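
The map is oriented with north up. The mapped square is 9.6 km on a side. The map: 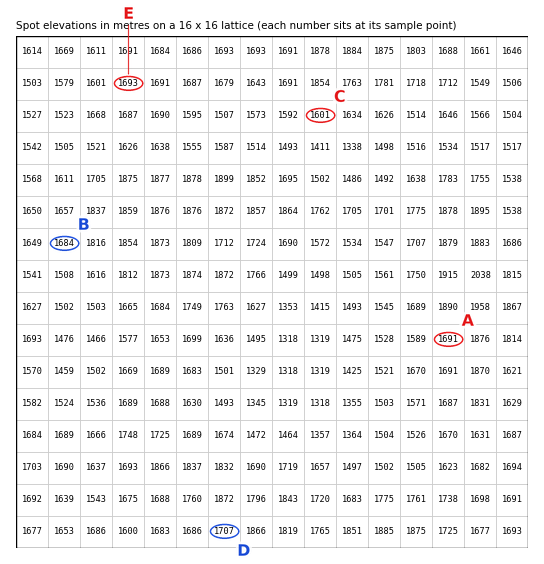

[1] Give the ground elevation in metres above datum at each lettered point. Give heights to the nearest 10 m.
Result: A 1690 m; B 1680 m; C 1600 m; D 1710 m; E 1690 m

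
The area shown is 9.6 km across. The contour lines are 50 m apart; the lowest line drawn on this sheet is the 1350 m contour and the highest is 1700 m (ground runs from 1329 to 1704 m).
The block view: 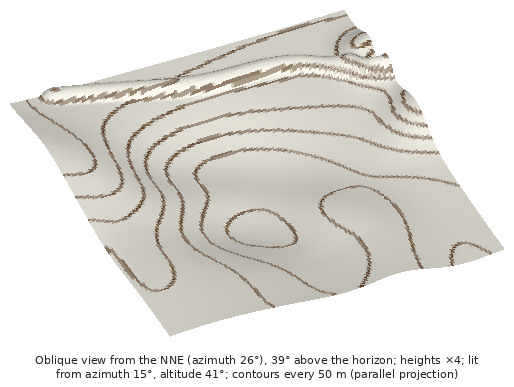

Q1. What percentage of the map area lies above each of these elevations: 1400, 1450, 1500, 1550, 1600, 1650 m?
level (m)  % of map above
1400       72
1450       54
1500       39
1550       27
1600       17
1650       5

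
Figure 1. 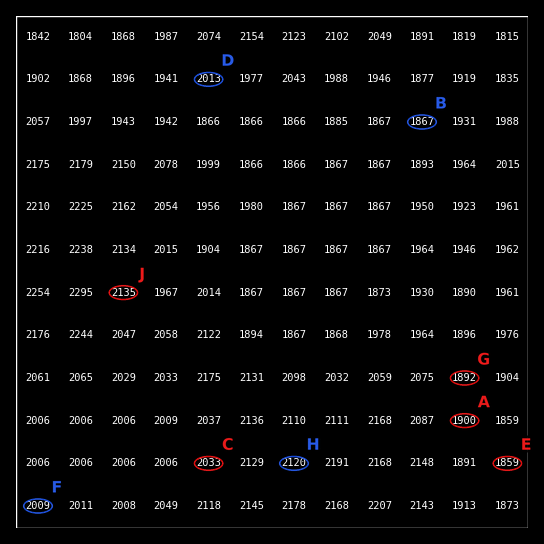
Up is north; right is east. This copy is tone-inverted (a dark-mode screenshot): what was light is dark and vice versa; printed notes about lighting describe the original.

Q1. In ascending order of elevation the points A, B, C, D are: B A D C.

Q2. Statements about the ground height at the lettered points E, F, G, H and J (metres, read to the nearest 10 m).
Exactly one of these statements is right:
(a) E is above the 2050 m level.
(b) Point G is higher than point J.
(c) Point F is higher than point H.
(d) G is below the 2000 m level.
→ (d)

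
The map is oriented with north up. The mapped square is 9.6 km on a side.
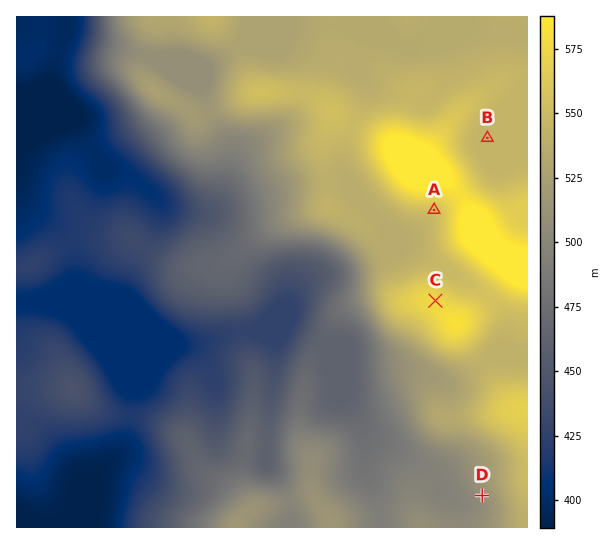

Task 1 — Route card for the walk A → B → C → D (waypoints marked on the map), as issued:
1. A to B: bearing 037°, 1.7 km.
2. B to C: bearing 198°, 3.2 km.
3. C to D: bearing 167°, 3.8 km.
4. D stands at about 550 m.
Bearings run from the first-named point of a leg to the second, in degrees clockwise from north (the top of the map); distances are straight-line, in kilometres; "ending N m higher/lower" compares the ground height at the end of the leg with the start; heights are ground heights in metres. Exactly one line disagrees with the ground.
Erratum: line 4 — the height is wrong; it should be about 510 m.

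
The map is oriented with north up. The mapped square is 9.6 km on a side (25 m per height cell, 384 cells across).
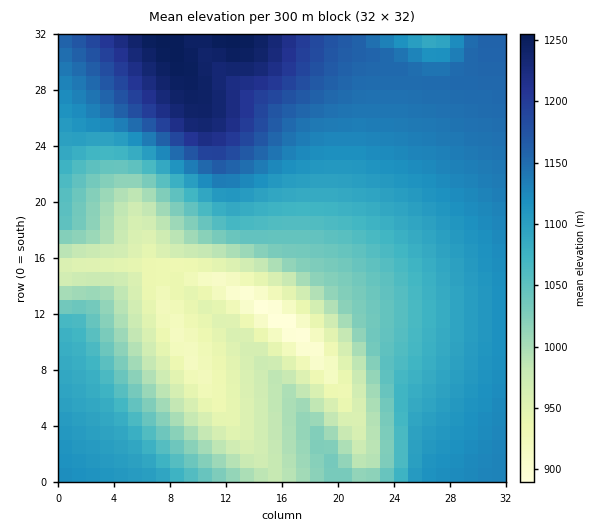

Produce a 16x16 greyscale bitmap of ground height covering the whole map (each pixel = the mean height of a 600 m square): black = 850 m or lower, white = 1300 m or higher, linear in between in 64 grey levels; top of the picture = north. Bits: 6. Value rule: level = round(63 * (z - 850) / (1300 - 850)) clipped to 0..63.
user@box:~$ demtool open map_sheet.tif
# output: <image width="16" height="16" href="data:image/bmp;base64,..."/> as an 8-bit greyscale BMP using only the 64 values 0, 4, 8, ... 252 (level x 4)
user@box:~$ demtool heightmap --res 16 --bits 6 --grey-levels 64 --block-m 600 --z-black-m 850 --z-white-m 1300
<image width="16" height="16" href="data:image/bmp;base64,Qk02BQAAAAAAADYEAAAoAAAAEAAAABAAAAABAAgAAAAAAAABAAATCwAAEwsAAAABAAAAAAAAAAAAAAEBAQACAgIAAwMDAAQEBAAFBQUABgYGAAcHBwAICAgACQkJAAoKCgALCwsADAwMAA0NDQAODg4ADw8PABAQEAAREREAEhISABMTEwAUFBQAFRUVABYWFgAXFxcAGBgYABkZGQAaGhoAGxsbABwcHAAdHR0AHh4eAB8fHwAgICAAISEhACIiIgAjIyMAJCQkACUlJQAmJiYAJycnACgoKAApKSkAKioqACsrKwAsLCwALS0tAC4uLgAvLy8AMDAwADExMQAyMjIAMzMzADQ0NAA1NTUANjY2ADc3NwA4ODgAOTk5ADo6OgA7OzsAPDw8AD09PQA+Pj4APz8/AEBAQABBQUEAQkJCAENDQwBEREQARUVFAEZGRgBHR0cASEhIAElJSQBKSkoAS0tLAExMTABNTU0ATk5OAE9PTwBQUFAAUVFRAFJSUgBTU1MAVFRUAFVVVQBWVlYAV1dXAFhYWABZWVkAWlpaAFtbWwBcXFwAXV1dAF5eXgBfX18AYGBgAGFhYQBiYmIAY2NjAGRkZABlZWUAZmZmAGdnZwBoaGgAaWlpAGpqagBra2sAbGxsAG1tbQBubm4Ab29vAHBwcABxcXEAcnJyAHNzcwB0dHQAdXV1AHZ2dgB3d3cAeHh4AHl5eQB6enoAe3t7AHx8fAB9fX0Afn5+AH9/fwCAgIAAgYGBAIKCggCDg4MAhISEAIWFhQCGhoYAh4eHAIiIiACJiYkAioqKAIuLiwCMjIwAjY2NAI6OjgCPj48AkJCQAJGRkQCSkpIAk5OTAJSUlACVlZUAlpaWAJeXlwCYmJgAmZmZAJqamgCbm5sAnJycAJ2dnQCenp4An5+fAKCgoAChoaEAoqKiAKOjowCkpKQApaWlAKampgCnp6cAqKioAKmpqQCqqqoAq6urAKysrACtra0Arq6uAK+vrwCwsLAAsbGxALKysgCzs7MAtLS0ALW1tQC2trYAt7e3ALi4uAC5ubkAurq6ALu7uwC8vLwAvb29AL6+vgC/v78AwMDAAMHBwQDCwsIAw8PDAMTExADFxcUAxsbGAMfHxwDIyMgAycnJAMrKygDLy8sAzMzMAM3NzQDOzs4Az8/PANDQ0ADR0dEA0tLSANPT0wDU1NQA1dXVANbW1gDX19cA2NjYANnZ2QDa2toA29vbANzc3ADd3d0A3t7eAN/f3wDg4OAA4eHhAOLi4gDj4+MA5OTkAOXl5QDm5uYA5+fnAOjo6ADp6ekA6urqAOvr6wDs7OwA7e3tAO7u7gDv7+8A8PDwAPHx8QDy8vIA8/PzAPT09AD19fUA9vb2APf39wD4+PgA+fn5APr6+gD7+/sA/Pz8AP39/QD+/v4A////AJSQkIh0ZFBIVGRcYISUmJyQjIh0YEw8SFhgSFiAkJicjIh4YEg0OEhYTDxcgIyUmIiAaFA0LDhISDA4ZICIkJiAdFxAKDA8QCgkSGx4hIyUfGhQNCg0OCQcNFhseICMlGBcSDAwMCAgNFBkbHiAjJRAQDwwMCw0RFhgaHB8hIyUVExAPExYYGhsbHB4gIiQmGxYRExkeIB8eHh8hIiQlJxwYFRkgJSYkIiIiIyQlJyggHR4iKS4sKSYlJSYmJygpJCQnLDM0MS0pKCcoKCgpKiYpLjM3NzMvLCopKSkqKiopLDE2ODY1MzAtKyoqKiorKzA1ODg3ODYyLiwqJiQpKw="/>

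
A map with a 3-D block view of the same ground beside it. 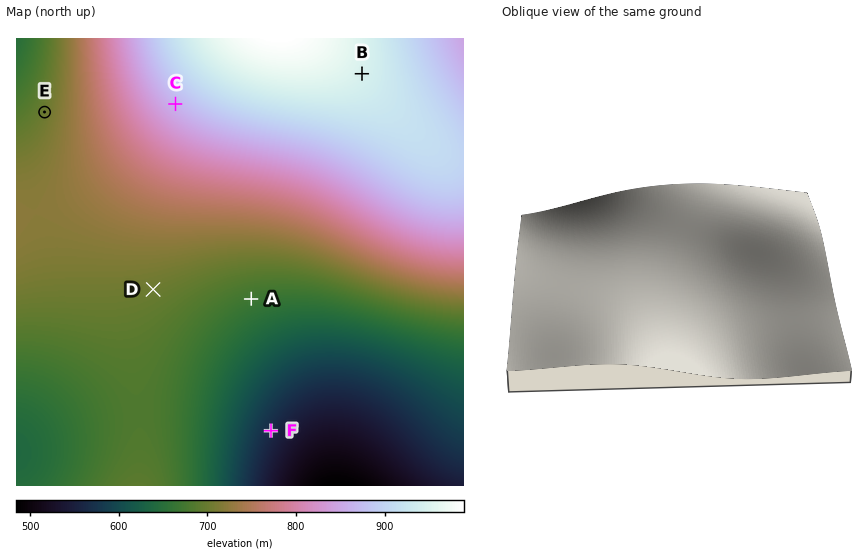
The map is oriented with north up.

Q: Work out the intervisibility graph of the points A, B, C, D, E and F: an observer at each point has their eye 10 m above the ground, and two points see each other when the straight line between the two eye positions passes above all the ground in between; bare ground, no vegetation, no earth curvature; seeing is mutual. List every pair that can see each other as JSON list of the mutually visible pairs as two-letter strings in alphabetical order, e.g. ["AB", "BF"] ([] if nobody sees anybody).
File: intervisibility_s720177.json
["AC", "AD", "AF", "CD", "CE", "CF"]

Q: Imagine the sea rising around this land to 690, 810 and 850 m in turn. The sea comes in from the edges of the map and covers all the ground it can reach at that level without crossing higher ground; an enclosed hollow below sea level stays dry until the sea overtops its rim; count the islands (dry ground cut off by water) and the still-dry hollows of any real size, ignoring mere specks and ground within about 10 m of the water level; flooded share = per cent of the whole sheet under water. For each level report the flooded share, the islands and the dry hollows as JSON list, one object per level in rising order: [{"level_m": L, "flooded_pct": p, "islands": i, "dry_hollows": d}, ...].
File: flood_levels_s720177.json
[{"level_m": 690, "flooded_pct": 41, "islands": 0, "dry_hollows": 0}, {"level_m": 810, "flooded_pct": 74, "islands": 0, "dry_hollows": 0}, {"level_m": 850, "flooded_pct": 80, "islands": 0, "dry_hollows": 0}]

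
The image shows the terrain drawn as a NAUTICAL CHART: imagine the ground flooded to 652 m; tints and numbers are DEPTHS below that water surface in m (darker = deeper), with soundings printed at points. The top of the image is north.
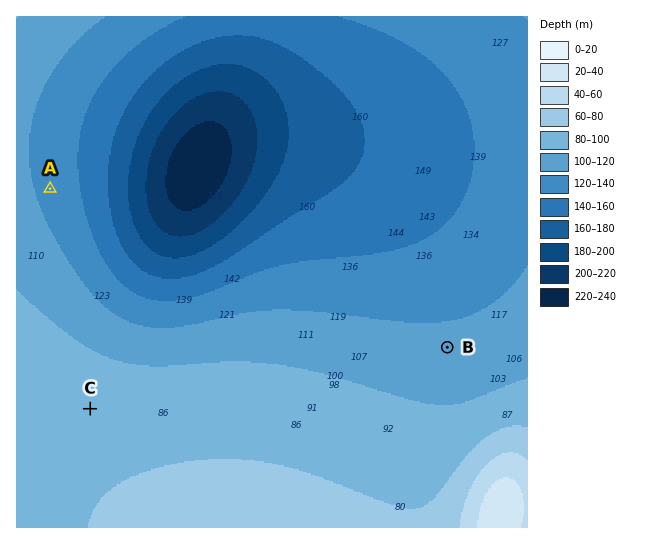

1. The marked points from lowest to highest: A B C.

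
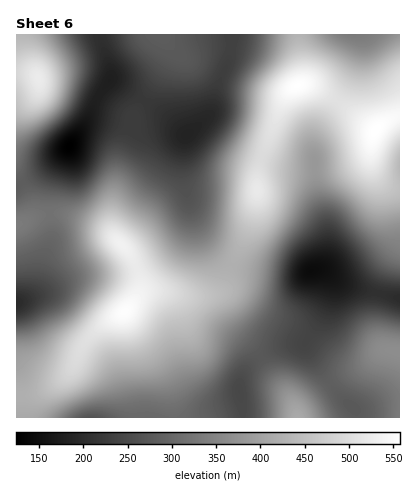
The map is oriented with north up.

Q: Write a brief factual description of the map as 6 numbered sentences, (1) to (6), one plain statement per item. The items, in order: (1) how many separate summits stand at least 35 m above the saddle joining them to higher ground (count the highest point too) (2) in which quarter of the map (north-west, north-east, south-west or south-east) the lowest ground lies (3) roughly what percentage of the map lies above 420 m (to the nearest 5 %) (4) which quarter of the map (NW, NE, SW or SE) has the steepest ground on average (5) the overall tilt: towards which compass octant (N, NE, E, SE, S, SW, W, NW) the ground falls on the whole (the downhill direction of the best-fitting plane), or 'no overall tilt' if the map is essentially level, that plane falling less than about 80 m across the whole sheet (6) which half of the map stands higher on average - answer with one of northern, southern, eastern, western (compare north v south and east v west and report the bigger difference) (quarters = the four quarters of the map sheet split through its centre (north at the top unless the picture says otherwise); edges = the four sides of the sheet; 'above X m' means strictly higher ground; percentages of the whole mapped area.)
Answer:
(1) There are 7 summits with 35 m or more of prominence.
(2) The lowest ground is in the north-west quarter.
(3) Ground above 420 m makes up about 30 % of the sheet.
(4) The steepest ground, on average, is in the north-east quarter.
(5) No overall tilt - high and low ground are spread across the sheet.
(6) On average the eastern half of the map is the higher ground.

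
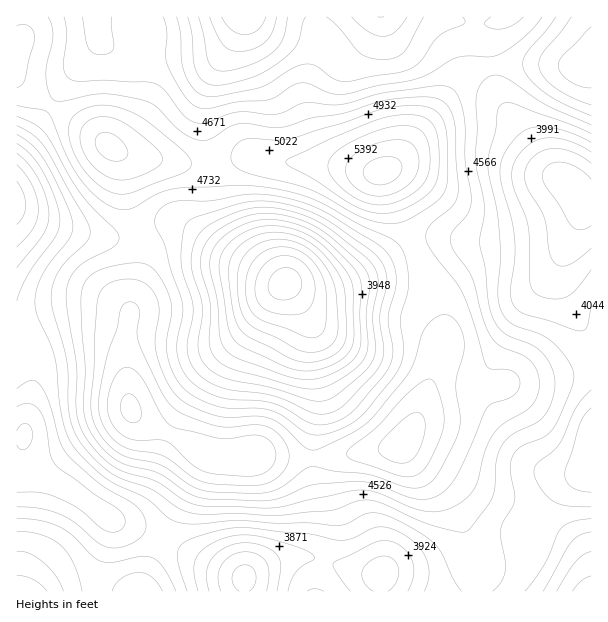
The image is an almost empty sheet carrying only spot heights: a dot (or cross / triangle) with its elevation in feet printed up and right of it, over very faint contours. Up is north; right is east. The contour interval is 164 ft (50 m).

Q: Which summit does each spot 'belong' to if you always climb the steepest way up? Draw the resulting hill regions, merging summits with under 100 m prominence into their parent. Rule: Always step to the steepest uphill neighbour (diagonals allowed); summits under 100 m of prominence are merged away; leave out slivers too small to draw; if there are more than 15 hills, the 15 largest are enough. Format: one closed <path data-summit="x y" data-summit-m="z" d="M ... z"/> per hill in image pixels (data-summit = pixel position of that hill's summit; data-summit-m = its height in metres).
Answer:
<path data-summit="383 171" data-summit-m="1722" d="M506 16l-489 0-1 137 18-22 33-51 25-29 7-14 9 11 21 8 71-1 15-3 9-6 8-10 8-17-2 11-8 15-18 29-8 30 0 21 8 40 2 35 4 16 17 26 49 41 18 5 30-2 18-6 21-10 22-16 35-14 25-2 15 3 30 0 57-5 14-6 13-17-6 17-22 40-34 42-28 51-8 20 2 10 10 20 28 40 12 11 7 5 17 5 21-2 11-8 0-263-10-2-12-15-16-10-12-12-43-64-9-38 0-31 4-5z"/><path data-summit="131 410" data-summit-m="1662" d="M18 212l-2 1 0 126 12 15 4 14 0 19-10 60 4 17 16 12 29 14 36 27 12 6 30 9 69 36 24 9 24-12 18-6 22-3 7-8 6-29-7-57 1-27 6-37-6-33-1-38-10-19-16-24-65-34-38-26-15-1-33 12-27 3-48-9-28-9z"/><path data-summit="402 444" data-summit-m="1626" d="M579 216l-10 14-14 6-57 5-30 0-15-3-25 2-35 14-22 16-21 10-18 6-30 2-16-4 16 24 10 19 1 38 6 33-7 54 7 67-6 29-7 8-6 2 14 0 48 14 21 2 12-6 36-8 39-20 13-5 24-1 14 2 8 6 0-5 7-15 18-27 12-11 22-14-13 4-15 0-17-5-7-5-12-11-28-40-10-20-2-10 8-20 28-51 10-15 22-22 8-15 20-41z"/><path data-summit="110 146" data-summit-m="1615" d="M237 26l-13 20-9 6-15 3-71 1-21-8-9-11-7 14-25 29-51 75 0 57 16 8 28 9 48 9 21-2 39-13 15 1 38 26 57 30-30-26-19-20-11-18-4-16-2-35-8-40 0-21 8-30 18-29 8-15z"/><path data-summit="21 591" data-summit-m="1485" d="M23 436l-7 2 1 154 227-1-1-14-25-9-69-36-30-9-12-6-36-27-38-20-9-12z"/><path data-summit="581 66" data-summit-m="1520" d="M591 16l-84 0-13 8-4 5 2 42 4 19 8 17 38 55 12 12 16 10 15 16 7 0z"/><path data-summit="591 591" data-summit-m="1482" d="M591 464l-7 10-18 10-12 11-13 20-12 22-3 23-4 13-10 15 1 4 79-1z"/>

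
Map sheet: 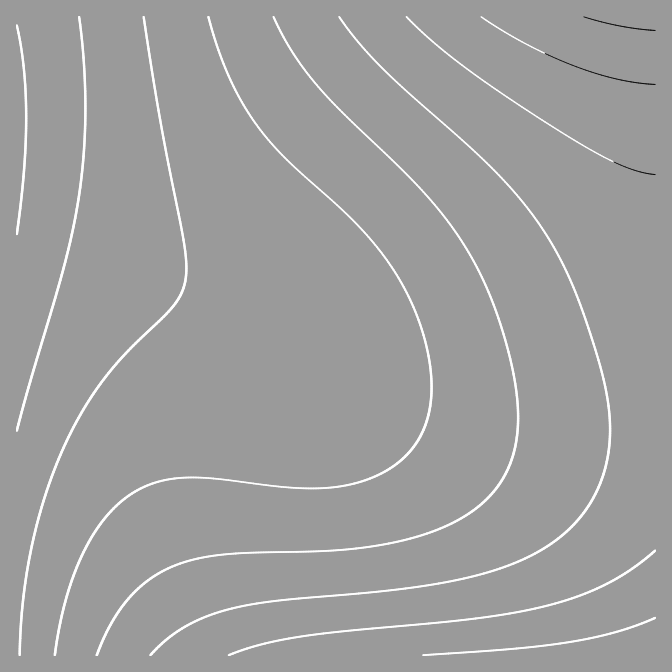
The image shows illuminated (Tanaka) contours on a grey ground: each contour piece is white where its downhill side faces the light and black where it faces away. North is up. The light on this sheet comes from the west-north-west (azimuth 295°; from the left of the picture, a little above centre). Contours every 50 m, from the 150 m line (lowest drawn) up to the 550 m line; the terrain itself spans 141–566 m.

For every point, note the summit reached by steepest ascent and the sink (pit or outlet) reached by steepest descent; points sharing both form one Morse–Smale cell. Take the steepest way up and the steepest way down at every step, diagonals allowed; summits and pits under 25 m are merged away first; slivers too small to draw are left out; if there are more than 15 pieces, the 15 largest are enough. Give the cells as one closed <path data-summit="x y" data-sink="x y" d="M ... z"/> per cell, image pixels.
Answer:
<path data-summit="655 17" data-sink="17 125" d="M655 16l-638 0-1 226 72 16 47 15 52 20 78 38 63 45 32 15 30 10 44 10 54 7 67 0 80-9 20 0z"/><path data-summit="655 655" data-sink="17 125" d="M20 243l-4 0 1 413 639-1-1-246-20 0-80 9-67 0-54-7-44-10-30-10-32-15-63-45-78-38-82-30-50-14z"/>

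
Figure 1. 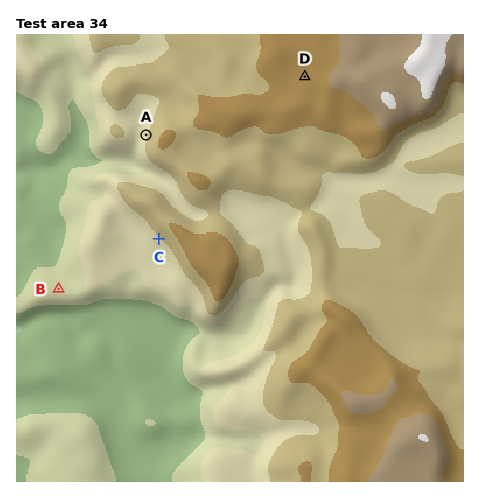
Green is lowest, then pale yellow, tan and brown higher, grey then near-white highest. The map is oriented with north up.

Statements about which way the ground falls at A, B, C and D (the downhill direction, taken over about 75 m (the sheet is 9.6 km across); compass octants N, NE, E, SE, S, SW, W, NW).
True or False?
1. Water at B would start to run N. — True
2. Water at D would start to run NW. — True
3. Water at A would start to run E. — False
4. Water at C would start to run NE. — False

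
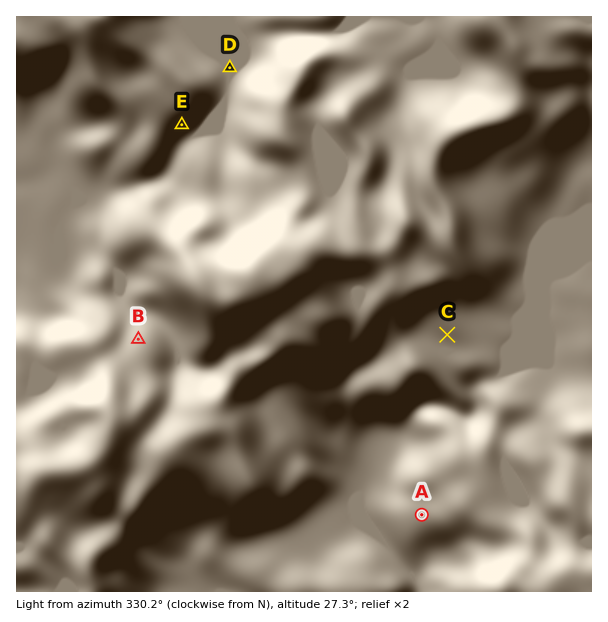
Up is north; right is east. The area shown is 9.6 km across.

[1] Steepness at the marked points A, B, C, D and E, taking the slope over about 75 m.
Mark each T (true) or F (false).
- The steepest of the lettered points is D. F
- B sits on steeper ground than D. T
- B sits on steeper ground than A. F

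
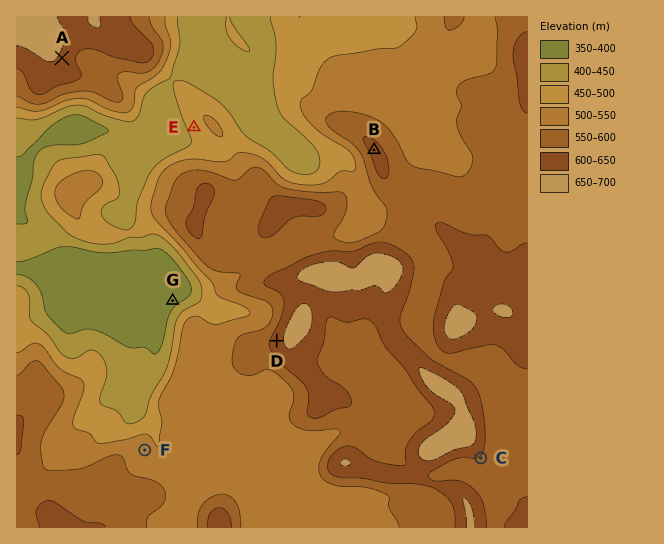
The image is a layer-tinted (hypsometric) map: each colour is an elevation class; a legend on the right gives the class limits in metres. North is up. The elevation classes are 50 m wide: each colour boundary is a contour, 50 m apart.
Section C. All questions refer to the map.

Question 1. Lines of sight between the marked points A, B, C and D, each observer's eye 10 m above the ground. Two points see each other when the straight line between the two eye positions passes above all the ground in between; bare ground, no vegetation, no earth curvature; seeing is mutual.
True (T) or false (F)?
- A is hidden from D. F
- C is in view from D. F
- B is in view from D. F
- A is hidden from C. T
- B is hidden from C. T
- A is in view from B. T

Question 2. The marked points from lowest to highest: G E F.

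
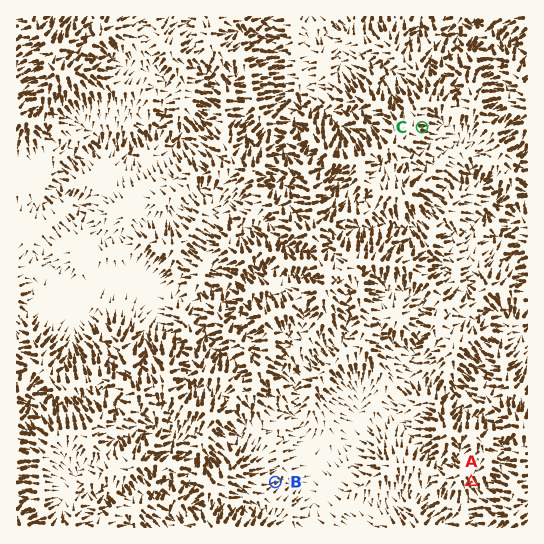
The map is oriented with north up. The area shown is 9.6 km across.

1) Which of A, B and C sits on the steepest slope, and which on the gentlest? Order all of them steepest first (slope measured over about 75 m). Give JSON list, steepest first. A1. ["C", "A", "B"]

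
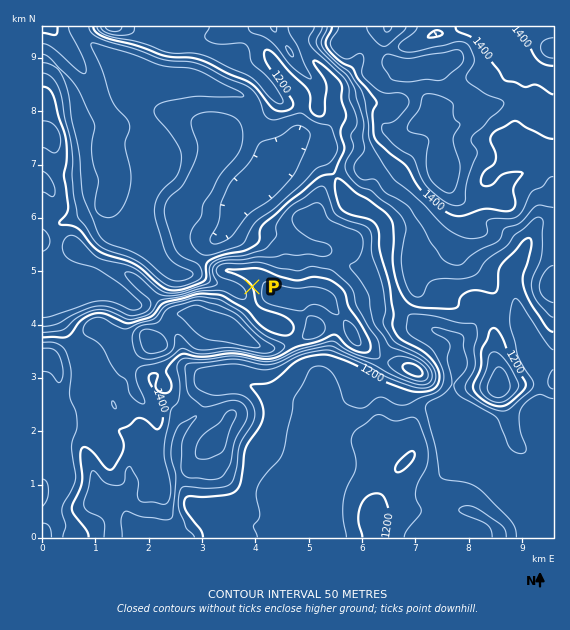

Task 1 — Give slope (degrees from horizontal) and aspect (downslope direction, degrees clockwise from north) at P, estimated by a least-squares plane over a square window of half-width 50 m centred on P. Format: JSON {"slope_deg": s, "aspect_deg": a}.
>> {"slope_deg": 19, "aspect_deg": 242}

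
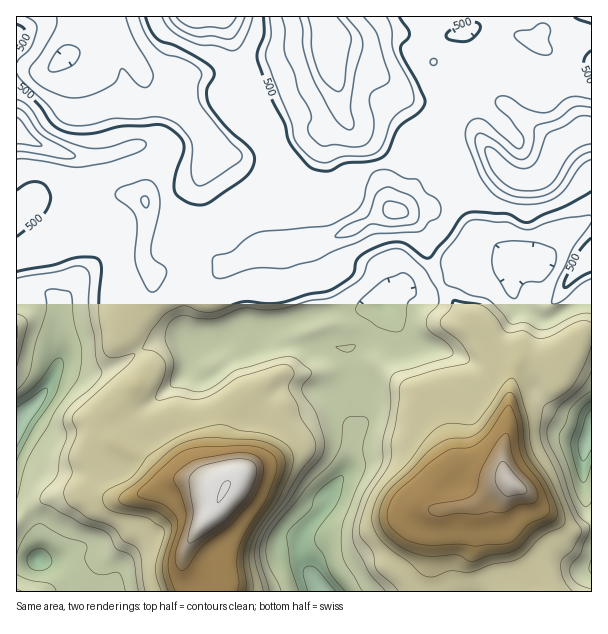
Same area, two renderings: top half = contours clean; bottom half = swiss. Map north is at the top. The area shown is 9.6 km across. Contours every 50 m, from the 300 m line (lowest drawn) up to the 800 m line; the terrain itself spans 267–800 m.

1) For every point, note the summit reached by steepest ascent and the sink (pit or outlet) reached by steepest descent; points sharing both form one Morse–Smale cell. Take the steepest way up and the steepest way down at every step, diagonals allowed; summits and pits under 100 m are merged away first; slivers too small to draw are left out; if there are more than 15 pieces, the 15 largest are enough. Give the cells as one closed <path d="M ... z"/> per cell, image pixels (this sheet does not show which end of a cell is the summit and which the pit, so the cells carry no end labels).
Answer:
<path d="M480 241l-6 3-11 14-3 12-14 13-24 12-18-5-18 11-6 19-8 13-23 15 6 35-6 12 5 39-6 33-17 24-3 13-24 27-4 11 2 19 19 31 215-1-28-54-8-19 0-9 10-27-3-1-15 7-19 17-27 5-9 0-3-3-1-13 5-11 12-13 6-2 11 0 28 8 10 0-3-12 0-14 6-21 2-36 6-27 2-4 4-1 33 0 24-25 12-4 1-36-4-1-37 24-11 0-19-12-7-11 0-24 2-5 7-6-5-1-14-8z"/><path d="M384 302l-27 8-21 0-18 3-57 18-19-1-3 2-29 11-10 0-9 3-8-8-22 2-22 11 7 15-1 8-15 18-21 19 0 21 3 8 5 5 26 12 18 18 6 3 31 3 25 10-6 13-21 27-12 21 0 6 7 7 19 10 2 4 1 13 107-1-18-30-2-19 4-11 24-27 3-13 15-20 8-37-5-39 6-12-6-35 23-15 8-13 5-14z"/><path d="M591 16l-269 1 8 16 0 26 9 3 17 2 21 9 33 32 18 22 15 7 9 10 11 18-5 11 3 7 12 0 27-14 16 14 15 1 9-3 7-7 7-18 10-11 18-10 10-1z"/><path d="M458 178l-11 0-6 3-8 10-6 13-4 2-15 5-24 1-43 23-32 11-45 1-40 19-8 8-10 4-11 0-10-4-4 11 0 9 3 15 0 26 4 9 3 2 25-4 26-12 19 1 57-18 47-5 19-6 20-12 18 5 24-12 14-13 3-12 11-13 6-3-20-42-3-12z"/><path d="M116 32l-8 2-22 16-18 5-20 15-12 2-19-4-1 64 26 14 33 11 32-1 28-10 10 19 1 62-4 22 2 11 9 16 6-4 26 2 1-16-4-6 0-16 11-23 3-24 3-7 25-24 0-6-8-10-11-8-16-22-30-14-8-6-6-11-5-16z"/><path d="M591 332l-12 4-24 25-37 1-6 13-4 33 0 21-6 21 2 21 7 14-11 24 0 9 8 19 29 55 55-1z"/><path d="M39 290l-23 4 0 227 13-15 28-12 29-1 25 6 15 0 42-17 9-1 2-3-12 0-6-3-18-18-26-12-5-5-3-8 0-21 21-19 15-18 1-8-4-10-4-4-24 15-21 6-10 0-20-6-6 1 3-9-5-15 1-41-5-8z"/><path d="M191 480l-18 1-47 18-15 0-25-6-17 0-18 3-22 10-13 16 0 69 173 1-1-10-6-13 0-12 4-9 25-35 12-21-20-10z"/><path d="M332 60l-2 2 8 25 2 24 3 8-18 19-13 39-8 14-6 4 0 3 10 12 2 23 4 9 27-7 43-23 24-1 18-6 7-14 8-10 6-3 11-1 5-15-11-18-9-10-15-7-18-22-33-32-21-9-17-2z"/><path d="M221 16l-105 0-2 16 8 7 18 26 5 16 8 13 36 18 16 22 11 8 11 12 18 4 19-1 14-7-8-15-9-8-21-10 1-45-12-40z"/><path d="M321 16l-99 1 7 15 12 40-1 45 21 10 9 8 8 15 46-23 16-11-2-29-10-34 2-20z"/><path d="M128 194l-9 0-23 8-14 25 16 15 2 12-3 6-23 22-14 24-5 17 0 21 5 15-3 9 6-1 20 6 18-1 22-10 16-11-12-18 0-12 5-10 18-20 2-6 0-10-10-21 4-27 0-21-3-7z"/><path d="M591 132l-9 0-18 10-10 11-7 18-10 9-21 0-16-14-27 14-14-2-2 2 1 15 20 45 26 12 14 8 18 2 7-3 21-23 21-14 6-2z"/><path d="M225 152l-1 6-6 7-19 17-3 7-3 24-11 23 4 39 9 3 15-1 14-11 40-19 45-1 5-3-4-10-2-23-10-13-8 3-17 0-5-12-34-31z"/><path d="M17 133l0 81 9-10 7-2 29 12 19 15 11-23 7-6 20-6 9 0 17 6 0-35-10-19-28 10-32 1-33-11z"/>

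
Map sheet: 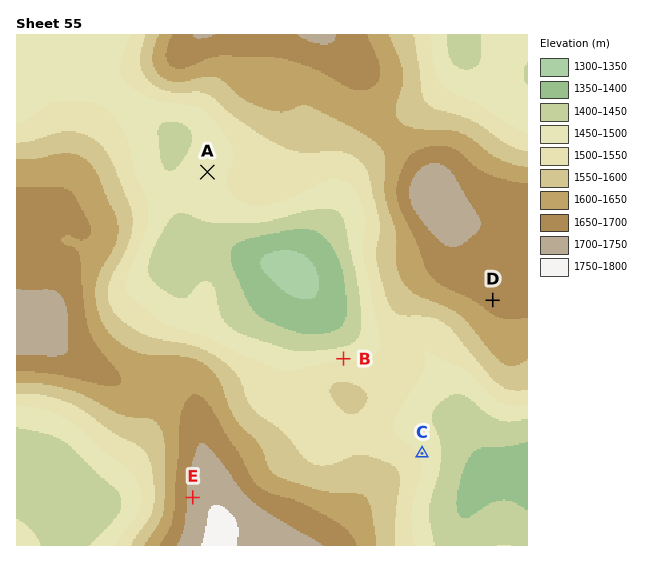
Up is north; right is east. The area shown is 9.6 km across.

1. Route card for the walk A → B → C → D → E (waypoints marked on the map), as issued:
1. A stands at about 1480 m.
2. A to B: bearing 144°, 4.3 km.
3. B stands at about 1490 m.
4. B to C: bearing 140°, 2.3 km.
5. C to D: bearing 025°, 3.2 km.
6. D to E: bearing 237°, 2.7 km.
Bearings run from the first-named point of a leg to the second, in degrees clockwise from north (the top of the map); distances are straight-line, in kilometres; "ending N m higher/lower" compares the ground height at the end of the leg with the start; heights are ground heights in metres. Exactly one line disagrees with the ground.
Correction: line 6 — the distance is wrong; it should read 6.7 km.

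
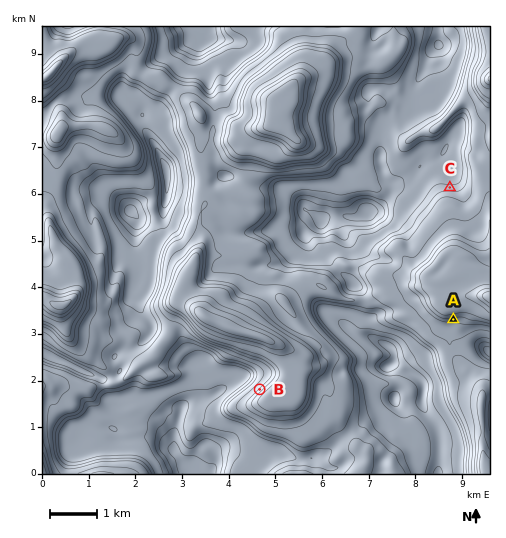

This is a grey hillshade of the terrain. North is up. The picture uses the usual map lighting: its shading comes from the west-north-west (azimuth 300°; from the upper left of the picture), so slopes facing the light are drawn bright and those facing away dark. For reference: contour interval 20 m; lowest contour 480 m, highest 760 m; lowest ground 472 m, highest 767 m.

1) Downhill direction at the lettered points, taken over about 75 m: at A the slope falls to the S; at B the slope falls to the NW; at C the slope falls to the N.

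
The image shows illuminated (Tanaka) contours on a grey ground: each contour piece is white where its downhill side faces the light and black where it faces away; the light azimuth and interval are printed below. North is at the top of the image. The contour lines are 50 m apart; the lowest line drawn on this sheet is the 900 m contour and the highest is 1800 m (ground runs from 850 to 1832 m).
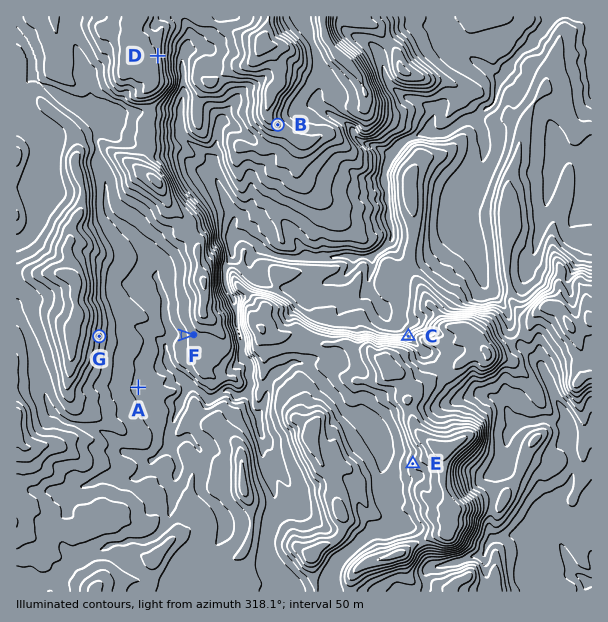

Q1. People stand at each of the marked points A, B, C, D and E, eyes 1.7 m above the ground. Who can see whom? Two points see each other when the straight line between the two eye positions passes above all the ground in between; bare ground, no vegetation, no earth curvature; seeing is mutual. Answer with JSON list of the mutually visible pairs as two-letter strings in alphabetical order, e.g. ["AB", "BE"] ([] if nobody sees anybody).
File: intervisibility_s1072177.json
["BC", "CD", "DE"]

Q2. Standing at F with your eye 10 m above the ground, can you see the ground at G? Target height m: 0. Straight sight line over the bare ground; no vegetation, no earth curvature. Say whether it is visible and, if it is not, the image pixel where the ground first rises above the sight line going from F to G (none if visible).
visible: true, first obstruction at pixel None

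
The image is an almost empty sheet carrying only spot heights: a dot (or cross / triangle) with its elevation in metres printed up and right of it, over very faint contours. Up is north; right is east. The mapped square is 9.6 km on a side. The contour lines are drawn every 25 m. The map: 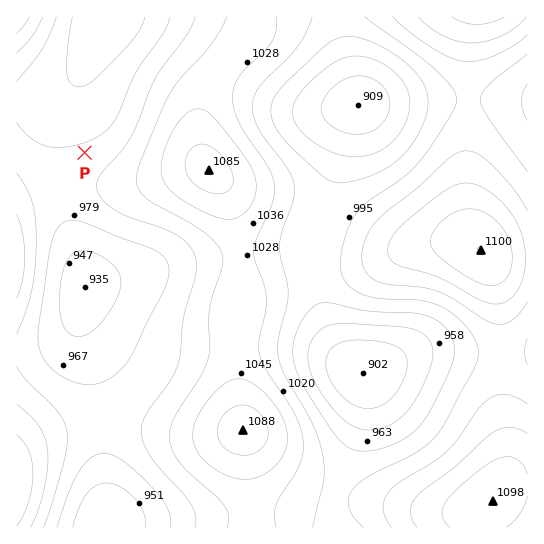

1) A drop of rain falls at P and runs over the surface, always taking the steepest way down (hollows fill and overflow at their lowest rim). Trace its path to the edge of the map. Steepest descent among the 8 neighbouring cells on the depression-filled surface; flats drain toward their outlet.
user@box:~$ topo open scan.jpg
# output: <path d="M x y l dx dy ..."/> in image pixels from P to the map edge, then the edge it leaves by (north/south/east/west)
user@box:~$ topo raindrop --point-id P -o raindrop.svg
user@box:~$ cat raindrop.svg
<path d="M85 153l0-50-2-1 0-36 22-49"/>
exit: north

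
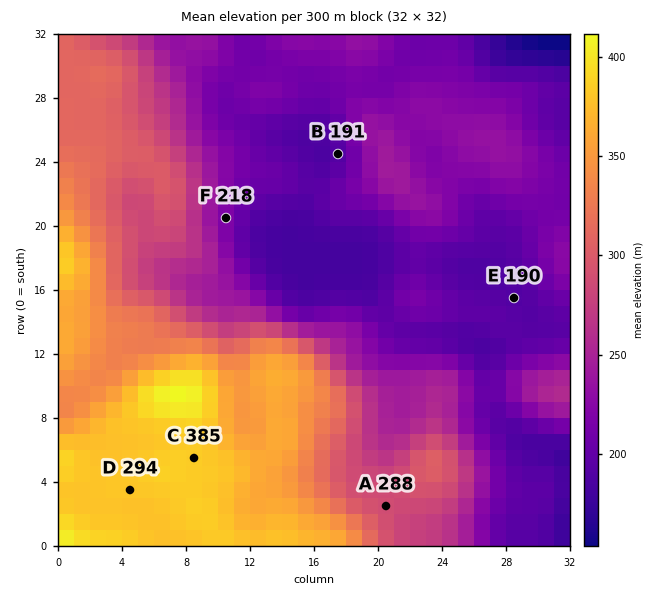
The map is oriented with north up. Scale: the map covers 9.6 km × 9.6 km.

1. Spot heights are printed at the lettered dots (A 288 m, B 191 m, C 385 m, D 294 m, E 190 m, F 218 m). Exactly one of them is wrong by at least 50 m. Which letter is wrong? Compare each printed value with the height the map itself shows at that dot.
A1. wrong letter D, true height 381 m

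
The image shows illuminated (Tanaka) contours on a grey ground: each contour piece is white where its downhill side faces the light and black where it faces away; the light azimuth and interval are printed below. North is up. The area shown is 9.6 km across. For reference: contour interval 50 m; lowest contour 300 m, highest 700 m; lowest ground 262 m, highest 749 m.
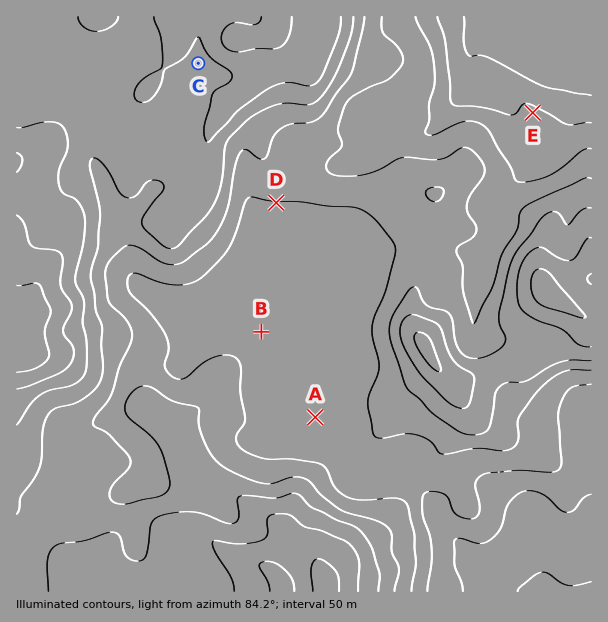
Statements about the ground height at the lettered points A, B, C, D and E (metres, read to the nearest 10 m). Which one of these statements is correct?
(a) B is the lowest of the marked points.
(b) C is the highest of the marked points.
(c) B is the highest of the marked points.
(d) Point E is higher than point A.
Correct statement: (b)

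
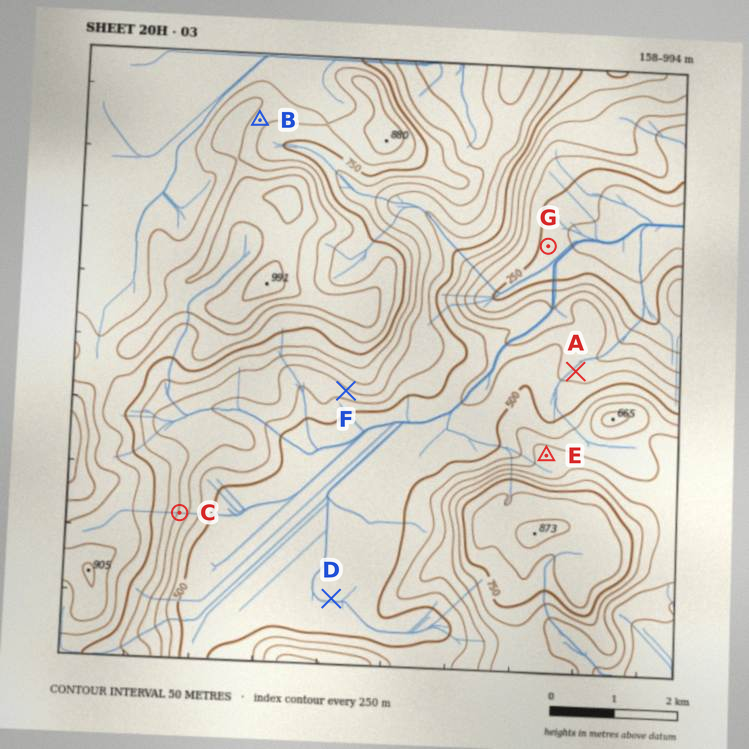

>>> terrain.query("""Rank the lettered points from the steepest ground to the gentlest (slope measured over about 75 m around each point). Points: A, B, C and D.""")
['C', 'B', 'A', 'D']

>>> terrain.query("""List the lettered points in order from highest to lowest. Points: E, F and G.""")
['E', 'F', 'G']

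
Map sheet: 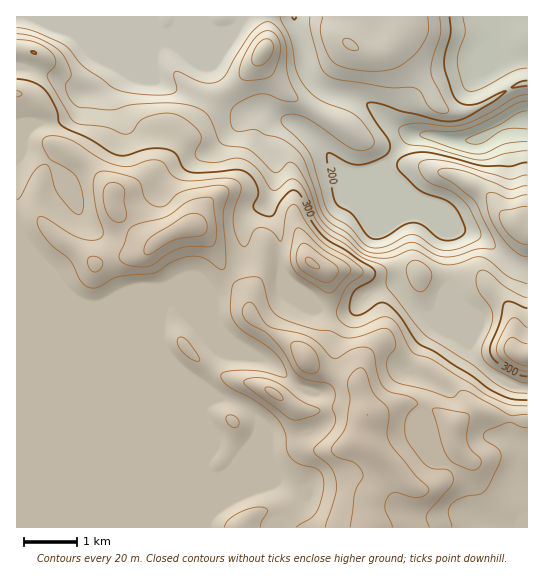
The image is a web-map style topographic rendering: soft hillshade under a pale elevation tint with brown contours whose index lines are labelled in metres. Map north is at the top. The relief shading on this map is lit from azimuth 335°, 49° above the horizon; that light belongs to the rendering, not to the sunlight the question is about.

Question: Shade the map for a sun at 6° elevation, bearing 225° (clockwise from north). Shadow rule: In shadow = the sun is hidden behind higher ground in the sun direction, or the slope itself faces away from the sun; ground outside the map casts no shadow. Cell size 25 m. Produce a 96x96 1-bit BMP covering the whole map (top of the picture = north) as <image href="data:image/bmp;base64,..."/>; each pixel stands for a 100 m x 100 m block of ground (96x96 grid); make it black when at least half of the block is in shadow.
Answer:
<image width="96" height="96" href="data:image/bmp;base64,Qk2+BAAAAAAAAD4AAAAoAAAAYAAAAGAAAAABAAEAAAAAAIAEAAATCwAAEwsAAAIAAAAAAAAA////AAAAAAAAAAAAAAAAAAAAAAAAAAAAAAAAAAAAAAAAAAAAAAAAAAAAAAAAAAAAAAAAAAAAAAAAAAAAAAAAAAAAAAAAAAAAAAAAAAAAAAAAAAAAAAAAAAAAAAAAAAAAAAAAAAAAAAAAAAAAAAAAAAAAAAAAAAAAAAAAAAAAAAAAAAAAAAAAAAAAAAAAAAAAAAAAAAAAAAAAAAAAAAAAAAAAAAAAAAAAAAAAAAAAAAAAAAAAAAAAAAAAAAAAAAAAAAAAAAAAAAAAAAAAAAAAAAAAAAAAAAAAAAAAAAAAAAAAAAAAAAAAAAAAAAAAAAAAAAAAAAAAAAAAAAAAAAAAAAAAAAAAAAAAAAAAAAAAAAAAAAAAAAAAAAAAAD8AAAAAAAAAAAAAAf8AAAAAAAAeAAAAA/8AAAAAAAB8AAAAB/8AAAAAAAD4AAAAD/4AAAAAAAPwAAAAH/wAAAAAAAfgAAAAP/AAAAAAAA/AAAAA/8AAAAAAAAMAAAAB/wAAAAAAAAAAAAAD/AAAAAAAAAAAwAAH+AAAAAAAAAABwAAP8AAAAAAAAAADwAB/wAAAAAAAAAAHwAD6AAAAAAAAAAAPwAH4AAAAAAAAAAAfgAH4AAAAAAAAAAAHAAPwAAAAAAAAAAAAAAPwAAAAAAAAAAAAAAPwAAAAAAAAAAAAAAPgAAAAAAAAAAAAAAPAAAIAAAAAAAAAAAAAAAYAAAAAAAAAAAAAAA4AAAAAAAAAAAAAABgAAAAAAAAAAAAAADgAAAAAAAAAAAAAAHAAAAAAAAAAAPAAAHAAAAAAAAAAP/gHAOAAAAAAAAAA//wPgMAAAAAAAAAB//4fwIAAAAAAAAAB//4/4AAAAAAAAAAD//8/4AAAAAAAAAAD//8/4AAAAAAAAgAD//+fwAAAAAAABwAD//+AAAAAAAAABwAH//+AAAAAAAAABgAH//8AAAAAAAAAAAAH//8AAAAAAAAAAAAH//4AAAAAAAAAAAAH//wAAAAAAAAAAAAH//AAABAAAAAAAAAH/+AAADgAAAAAAAIP/4AAAHgAAAAABwcP/gAAA/gAADgAAQ8H/AAAD/gAAHgAAA8H/AAAP/AAAPgAAB8H+AAB/+AAAOAAAA4H8AAH/+AAAAAAAAAPwAAP/+AAAAAAAAAPgAAf/+AAGAAAAAAfAAAf/+AAeAAAAAAeAAAD/8AAeAAAAAAAAAAAAAAAOAAAAAAAAAAAAAAAAAAAAAAAAAAAAAAAQAAAAAAAAAAAAAAA4AAAAAAAAAAAAAAB4AAAAAAAAAAAAAAD4AAAAAAAAAAAIAAH4AAAAAAAAAAAAAAPwAAAAAAAAAAAAAAfgAAAAAAAAAAAAAAAAAAAAAAAAAAAAAAAAAAAAAAAAAAAAAAAAAAAAAAAAAAAAAAAMAAAAAAAAAAAAAAD8AAAAAAQAAAAAAAH8AAAAAB4AAAAAAAf8AAAAAD4AAAAAAD/4AAAAAD4AAAAAAD/4AAAAAH4AAAAAAD/wAAAAAH8AAAAAAB/gAAAAAD8AAAAAAAMAAAAAAB4AAAAAAA="/>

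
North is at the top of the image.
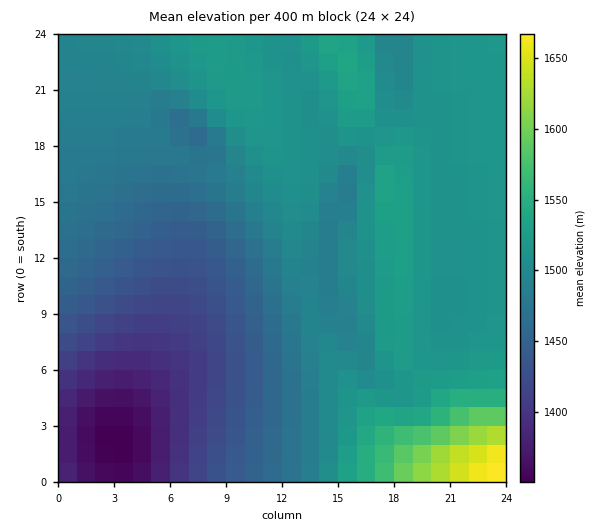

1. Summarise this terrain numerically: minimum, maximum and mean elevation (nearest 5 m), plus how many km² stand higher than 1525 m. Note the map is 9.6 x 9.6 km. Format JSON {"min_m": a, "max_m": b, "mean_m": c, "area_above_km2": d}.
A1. {"min_m": 1350, "max_m": 1675, "mean_m": 1485, "area_above_km2": 11.0}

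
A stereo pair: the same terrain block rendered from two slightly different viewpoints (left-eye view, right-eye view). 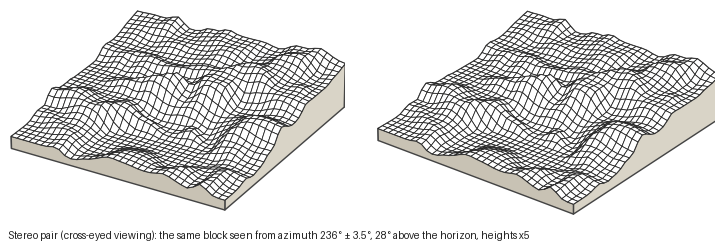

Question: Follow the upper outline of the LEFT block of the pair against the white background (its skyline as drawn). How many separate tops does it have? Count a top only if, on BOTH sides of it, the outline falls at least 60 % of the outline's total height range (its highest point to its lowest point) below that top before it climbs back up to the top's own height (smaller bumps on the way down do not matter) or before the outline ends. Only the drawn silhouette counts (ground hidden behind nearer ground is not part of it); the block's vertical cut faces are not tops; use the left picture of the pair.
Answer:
0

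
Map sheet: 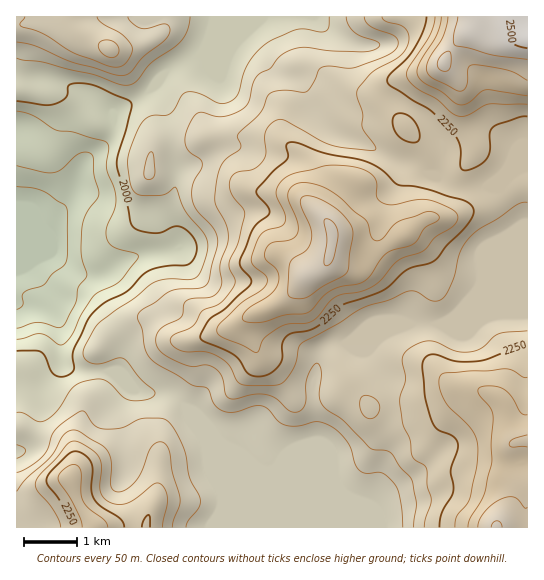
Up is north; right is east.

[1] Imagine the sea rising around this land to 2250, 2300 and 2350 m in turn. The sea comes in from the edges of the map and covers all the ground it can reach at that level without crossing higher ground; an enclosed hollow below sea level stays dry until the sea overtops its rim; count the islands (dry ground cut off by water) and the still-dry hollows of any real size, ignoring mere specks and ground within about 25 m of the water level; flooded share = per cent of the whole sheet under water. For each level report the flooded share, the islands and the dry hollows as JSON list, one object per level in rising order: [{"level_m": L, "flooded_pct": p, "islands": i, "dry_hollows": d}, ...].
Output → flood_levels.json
[{"level_m": 2250, "flooded_pct": 76, "islands": 1, "dry_hollows": 0}, {"level_m": 2300, "flooded_pct": 84, "islands": 1, "dry_hollows": 0}, {"level_m": 2350, "flooded_pct": 91, "islands": 1, "dry_hollows": 0}]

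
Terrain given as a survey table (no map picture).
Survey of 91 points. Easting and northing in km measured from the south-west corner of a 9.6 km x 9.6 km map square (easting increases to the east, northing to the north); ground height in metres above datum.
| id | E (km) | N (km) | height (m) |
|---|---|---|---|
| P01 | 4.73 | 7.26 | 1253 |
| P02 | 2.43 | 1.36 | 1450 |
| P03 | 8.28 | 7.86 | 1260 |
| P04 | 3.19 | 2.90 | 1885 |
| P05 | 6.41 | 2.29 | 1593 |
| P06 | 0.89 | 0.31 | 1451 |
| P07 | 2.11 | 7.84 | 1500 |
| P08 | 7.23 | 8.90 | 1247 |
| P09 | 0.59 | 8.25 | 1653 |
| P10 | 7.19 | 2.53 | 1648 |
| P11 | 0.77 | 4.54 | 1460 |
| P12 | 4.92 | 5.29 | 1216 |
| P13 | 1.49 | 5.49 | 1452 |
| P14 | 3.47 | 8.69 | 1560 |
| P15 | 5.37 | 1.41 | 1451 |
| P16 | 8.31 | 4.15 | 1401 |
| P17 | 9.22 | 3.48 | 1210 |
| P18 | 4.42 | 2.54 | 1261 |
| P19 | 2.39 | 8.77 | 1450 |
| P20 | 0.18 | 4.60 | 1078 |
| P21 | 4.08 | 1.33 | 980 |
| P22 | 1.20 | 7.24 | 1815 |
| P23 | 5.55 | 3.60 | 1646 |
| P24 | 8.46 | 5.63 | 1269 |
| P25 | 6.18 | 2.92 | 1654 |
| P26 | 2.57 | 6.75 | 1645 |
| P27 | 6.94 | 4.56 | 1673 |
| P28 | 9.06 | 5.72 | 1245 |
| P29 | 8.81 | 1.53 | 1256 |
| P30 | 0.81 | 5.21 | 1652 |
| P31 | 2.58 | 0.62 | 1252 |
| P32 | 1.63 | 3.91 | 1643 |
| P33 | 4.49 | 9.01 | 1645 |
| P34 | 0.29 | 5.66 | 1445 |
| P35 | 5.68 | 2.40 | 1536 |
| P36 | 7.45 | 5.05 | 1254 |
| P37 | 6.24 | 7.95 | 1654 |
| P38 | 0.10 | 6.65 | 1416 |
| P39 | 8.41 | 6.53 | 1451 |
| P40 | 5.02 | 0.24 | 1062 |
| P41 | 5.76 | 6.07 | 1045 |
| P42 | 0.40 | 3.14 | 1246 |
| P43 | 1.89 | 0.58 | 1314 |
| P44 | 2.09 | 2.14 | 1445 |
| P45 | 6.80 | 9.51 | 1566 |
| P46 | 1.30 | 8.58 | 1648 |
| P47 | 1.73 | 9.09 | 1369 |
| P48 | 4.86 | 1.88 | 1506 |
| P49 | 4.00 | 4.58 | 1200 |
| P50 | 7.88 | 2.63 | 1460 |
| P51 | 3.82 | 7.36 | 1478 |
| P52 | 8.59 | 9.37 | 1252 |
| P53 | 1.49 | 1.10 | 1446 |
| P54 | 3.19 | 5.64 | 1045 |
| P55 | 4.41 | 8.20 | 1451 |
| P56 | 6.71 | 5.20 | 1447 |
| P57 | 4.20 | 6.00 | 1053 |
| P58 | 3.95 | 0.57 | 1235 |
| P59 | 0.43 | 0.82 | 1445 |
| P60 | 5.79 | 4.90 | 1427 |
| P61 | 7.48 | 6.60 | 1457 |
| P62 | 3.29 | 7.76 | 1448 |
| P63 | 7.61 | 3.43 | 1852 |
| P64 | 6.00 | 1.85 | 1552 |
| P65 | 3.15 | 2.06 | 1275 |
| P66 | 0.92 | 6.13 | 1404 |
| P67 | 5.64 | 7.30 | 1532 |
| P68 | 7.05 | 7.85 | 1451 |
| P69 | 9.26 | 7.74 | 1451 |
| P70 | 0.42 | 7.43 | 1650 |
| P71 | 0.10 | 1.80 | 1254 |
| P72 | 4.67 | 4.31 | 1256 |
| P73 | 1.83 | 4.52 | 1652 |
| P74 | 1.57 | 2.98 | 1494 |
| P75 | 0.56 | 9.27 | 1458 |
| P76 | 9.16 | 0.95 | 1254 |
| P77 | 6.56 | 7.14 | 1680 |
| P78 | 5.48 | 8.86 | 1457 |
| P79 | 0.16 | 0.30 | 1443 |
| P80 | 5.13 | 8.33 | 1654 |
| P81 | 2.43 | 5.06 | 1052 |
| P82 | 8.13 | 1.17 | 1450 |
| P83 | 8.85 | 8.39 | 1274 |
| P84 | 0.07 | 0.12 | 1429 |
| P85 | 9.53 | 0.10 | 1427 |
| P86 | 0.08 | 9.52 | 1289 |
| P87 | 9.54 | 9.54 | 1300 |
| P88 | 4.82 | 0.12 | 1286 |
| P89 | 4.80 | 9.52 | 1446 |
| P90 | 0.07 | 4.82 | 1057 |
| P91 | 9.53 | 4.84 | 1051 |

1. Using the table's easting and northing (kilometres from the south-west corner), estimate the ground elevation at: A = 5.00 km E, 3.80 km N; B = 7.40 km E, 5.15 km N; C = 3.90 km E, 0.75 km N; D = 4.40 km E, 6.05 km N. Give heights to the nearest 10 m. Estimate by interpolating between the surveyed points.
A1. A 1490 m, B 1250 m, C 1200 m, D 1050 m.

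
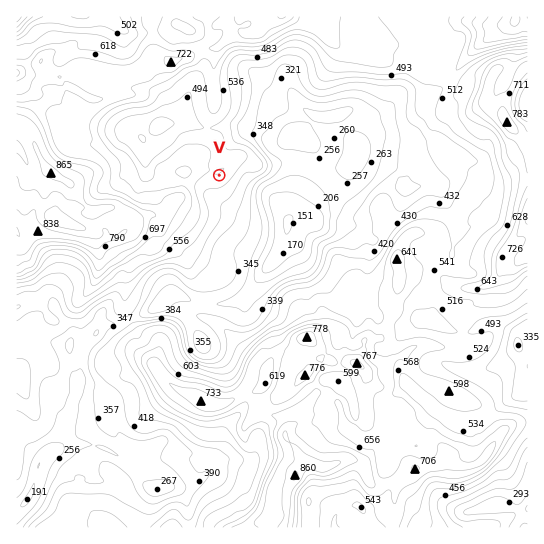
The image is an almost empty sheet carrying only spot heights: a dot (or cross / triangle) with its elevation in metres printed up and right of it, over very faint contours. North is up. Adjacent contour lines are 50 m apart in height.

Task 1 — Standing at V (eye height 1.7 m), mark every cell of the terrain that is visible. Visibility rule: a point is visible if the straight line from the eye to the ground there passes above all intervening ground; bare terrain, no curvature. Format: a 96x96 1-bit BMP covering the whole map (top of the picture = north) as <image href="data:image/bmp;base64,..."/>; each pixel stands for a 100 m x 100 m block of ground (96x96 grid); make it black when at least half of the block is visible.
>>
<image width="96" height="96" href="data:image/bmp;base64,Qk2+BAAAAAAAAD4AAAAoAAAAYAAAAGAAAAABAAEAAAAAAIAEAAATCwAAEwsAAAIAAAAAAAAA////AAAAAAAAAAAAAABAAAAAAAAAAAAAAAAAAAAAAAAAAAAAAAAAAAAAAAAAAAAAAAAAAAAAAAAAAAAAAABAAAAAAAAAAAAAAABgAAAAAAAAAAAAAABgAAAAAAAAAAAAAABgAAAAAAAAAAAAAAAgAAAAAAAAAAAAAAAwAAAAAAAAAAAAAAB4AAAAAAAAAAAAAABAAAAAAAAAAAAAAAABgAAAAAAAAAAAAAACAAAAAAAAAAAAAAAEAAAAAIAAAAAAAAAIAAAAAMAAAAAAAAAAAAAAAEAAAAAAAADAAAAAAAAAAAAAAABgAAAAAAAAAAAAAAAwAAAAAAAAAAAAAAAAAAAAAAAAAAAAAAAAAAAAAAAAAAAAAAAAAAAAAAAAAAAAHwAAAAAAAAAAAAAAf4DAAAAAAAAAAAAB/8DAAAAAAAAAAAAH/+CAAAAAAAAAAAAP/+DIAAAAAAAAAAAf//B8AAAAAAAAAAAf//BmAAAAAAAAAAA///hgAAAAAAAAAAD///hgB4AAAAAAAAH/4/5wB4CAAAAAAAH/wf/gBsDAAAAAAAD/gf/wAIBwAAAAAAB/gf/8AMAAAAAAAAB/gf//APgAAAAAAAA/A////PwAAAAAAAAMD////uwAAAAAAAAAP////uwAAAAAAAAAP////x4AAAAAAAAAAD///h4AAAAAAAAAAB///z4AAAAAAAAAAB///34AAAAAAAAAAA///38AAAAAAAAAHA///38AAYAAAAAAHwP//38AAcAAAAAAD+D///8AAOAAAAAAD+B///8AAOAAAAAAD/B///8AAfwAAAAAF+A///8AA/8AAAAAAeAP//8AA/cAAAAAAPAD//8AA/MAAAAAAHAD//8AA/kAAAAAAHgB//+AA/wAAAAAAHgAf//gA/4AAAAQAGAAP//0D/8AAAAAP8AAP/n+P/8AAAAAf4AAH/j/P/8AABQAfwAAH/g///8AADwA+AAAH/gf//8ADnwB8AAAH/ge//8ADnAD4AAAD/gf//8AHAAD4AAAA/wf//8APAAB4AAAAPw///8AOAAA4AAAAD////8AYAAA8gAAAD////8AAAAA4AAAAB////8AAAAAYAAAAA////8AAAAAMAAAAA//j/8AAAAAAAAAAAf/H/8AAAAAAAAAAAf///8AAAAAAAAAAAP///8AAAAAAAAAAAH//3wAAAAAAAAAAAH///gAAAAAAAAAAAH///gAAAAAAAAAAAH///AAAAAAAAAAAAD///AAAAAAAAAAAAD//+AAAAAAAAAAAAB7/4AAAYAAAAAAAAB7/wAAAAAAAAAAAAB7/wAAAAAAAAAAAAB//4AAAAGAAAAAAAB//4AAAA/gAAAAAA//P4AAAAD8AAAAAH/4H8AAAAA+AAAAA/4wD8AAAAAHgAAAD/wwA8AAAAAAQAAAH/AwAAAAAAAAHgAAPAAAAAAAAAAAAxwAcAAAAAAAAAAAAf8AYAAAAAAAAAAAAP/AwAAAAAAAAAAAAAP/gAAAAAAAAAAAAAH/AAAAAAAAAAAAAEH4AAAAAAA="/>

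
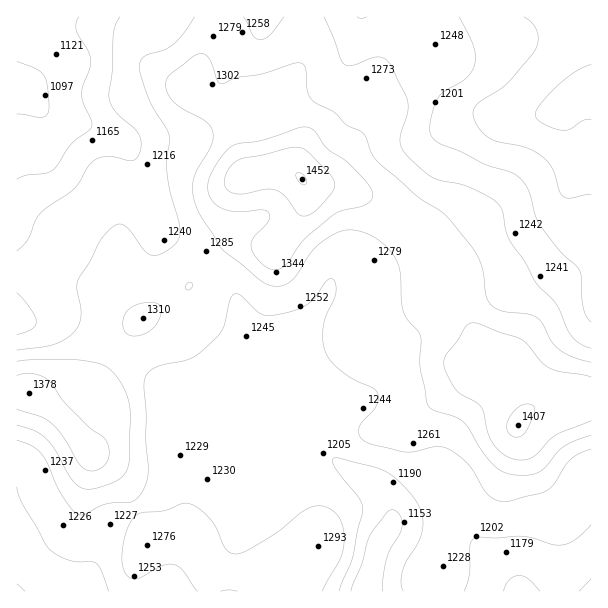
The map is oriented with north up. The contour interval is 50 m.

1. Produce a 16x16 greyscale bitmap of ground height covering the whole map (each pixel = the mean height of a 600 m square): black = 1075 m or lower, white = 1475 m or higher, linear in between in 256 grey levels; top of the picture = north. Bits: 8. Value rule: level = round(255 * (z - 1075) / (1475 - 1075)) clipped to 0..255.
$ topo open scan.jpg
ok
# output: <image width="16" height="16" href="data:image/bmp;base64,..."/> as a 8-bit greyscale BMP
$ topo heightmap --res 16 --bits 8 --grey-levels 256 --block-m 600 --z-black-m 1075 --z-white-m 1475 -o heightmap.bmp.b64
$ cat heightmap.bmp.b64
<image width="16" height="16" href="data:image/bmp;base64,Qk02BQAAAAAAADYEAAAoAAAAEAAAABAAAAABAAgAAAAAAAABAAATCwAAEwsAAAABAAAAAAAAAAAAAAEBAQACAgIAAwMDAAQEBAAFBQUABgYGAAcHBwAICAgACQkJAAoKCgALCwsADAwMAA0NDQAODg4ADw8PABAQEAAREREAEhISABMTEwAUFBQAFRUVABYWFgAXFxcAGBgYABkZGQAaGhoAGxsbABwcHAAdHR0AHh4eAB8fHwAgICAAISEhACIiIgAjIyMAJCQkACUlJQAmJiYAJycnACgoKAApKSkAKioqACsrKwAsLCwALS0tAC4uLgAvLy8AMDAwADExMQAyMjIAMzMzADQ0NAA1NTUANjY2ADc3NwA4ODgAOTk5ADo6OgA7OzsAPDw8AD09PQA+Pj4APz8/AEBAQABBQUEAQkJCAENDQwBEREQARUVFAEZGRgBHR0cASEhIAElJSQBKSkoAS0tLAExMTABNTU0ATk5OAE9PTwBQUFAAUVFRAFJSUgBTU1MAVFRUAFVVVQBWVlYAV1dXAFhYWABZWVkAWlpaAFtbWwBcXFwAXV1dAF5eXgBfX18AYGBgAGFhYQBiYmIAY2NjAGRkZABlZWUAZmZmAGdnZwBoaGgAaWlpAGpqagBra2sAbGxsAG1tbQBubm4Ab29vAHBwcABxcXEAcnJyAHNzcwB0dHQAdXV1AHZ2dgB3d3cAeHh4AHl5eQB6enoAe3t7AHx8fAB9fX0Afn5+AH9/fwCAgIAAgYGBAIKCggCDg4MAhISEAIWFhQCGhoYAh4eHAIiIiACJiYkAioqKAIuLiwCMjIwAjY2NAI6OjgCPj48AkJCQAJGRkQCSkpIAk5OTAJSUlACVlZUAlpaWAJeXlwCYmJgAmZmZAJqamgCbm5sAnJycAJ2dnQCenp4An5+fAKCgoAChoaEAoqKiAKOjowCkpKQApaWlAKampgCnp6cAqKioAKmpqQCqqqoAq6urAKysrACtra0Arq6uAK+vrwCwsLAAsbGxALKysgCzs7MAtLS0ALW1tQC2trYAt7e3ALi4uAC5ubkAurq6ALu7uwC8vLwAvb29AL6+vgC/v78AwMDAAMHBwQDCwsIAw8PDAMTExADFxcUAxsbGAMfHxwDIyMgAycnJAMrKygDLy8sAzMzMAM3NzQDOzs4Az8/PANDQ0ADR0dEA0tLSANPT0wDU1NQA1dXVANbW1gDX19cA2NjYANnZ2QDa2toA29vbANzc3ADd3d0A3t7eAN/f3wDg4OAA4eHhAOLi4gDj4+MA5OTkAOXl5QDm5uYA5+fnAOjo6ADp6ekA6urqAOvr6wDs7OwA7e3tAO7u7gDv7+8A8PDwAPHx8QDy8vIA8/PzAPT09AD19fUA9vb2APf39wD4+PgA+fn5APr6+gD7+/sA/Pz8AP39/QD+/v4A////AD5FVm9sdHV/eDVAXVE3NzlMXWF5eHJteIRMMVZVT1FQVnN2cG5pYmVrUTtXYG5qW2GZp3llYV9eV1BdZnCXl2qSsat6YWBeXFpseX+OwsSnuamidmFgYV1ga3qTscTIxImMi31yaWpnbHuBm7y+rpFSaoSRhXVubW9+ipeqoZBkW2x+g4p/f4tyeIybn4BwVVdoc3F3iqi3iYCTopV3YExMYGtmdKCxxL+mo5eBbk07M0VdXHu12uPYspF0ZlhAKB4sQlV2lrLBspZ4VkUwIxcNIUdmi5SXoJGGeVY6IxIJECFHcI6PipKCdW9jUjklEyAqR2Btf3J5eFteZ1I7LyE="/>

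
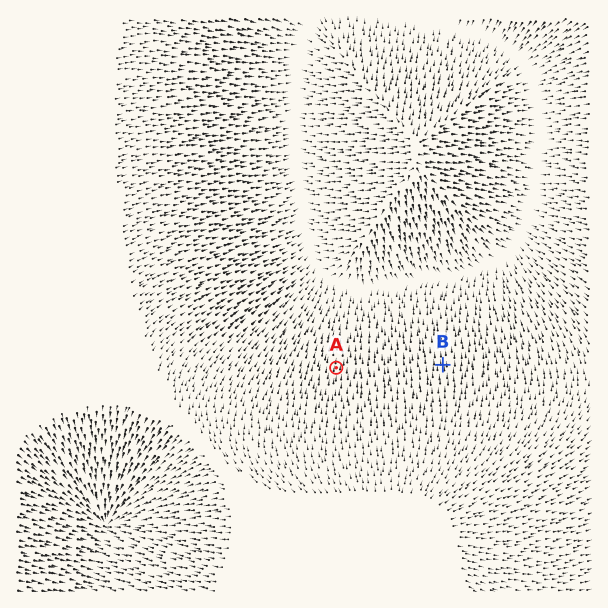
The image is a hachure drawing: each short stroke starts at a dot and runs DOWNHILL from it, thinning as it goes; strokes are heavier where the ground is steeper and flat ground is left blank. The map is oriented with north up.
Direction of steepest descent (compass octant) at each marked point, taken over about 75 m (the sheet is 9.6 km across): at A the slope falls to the N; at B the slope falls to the N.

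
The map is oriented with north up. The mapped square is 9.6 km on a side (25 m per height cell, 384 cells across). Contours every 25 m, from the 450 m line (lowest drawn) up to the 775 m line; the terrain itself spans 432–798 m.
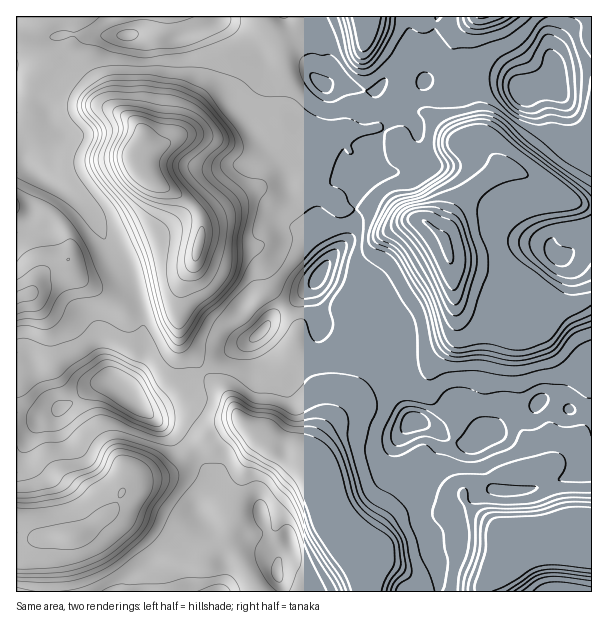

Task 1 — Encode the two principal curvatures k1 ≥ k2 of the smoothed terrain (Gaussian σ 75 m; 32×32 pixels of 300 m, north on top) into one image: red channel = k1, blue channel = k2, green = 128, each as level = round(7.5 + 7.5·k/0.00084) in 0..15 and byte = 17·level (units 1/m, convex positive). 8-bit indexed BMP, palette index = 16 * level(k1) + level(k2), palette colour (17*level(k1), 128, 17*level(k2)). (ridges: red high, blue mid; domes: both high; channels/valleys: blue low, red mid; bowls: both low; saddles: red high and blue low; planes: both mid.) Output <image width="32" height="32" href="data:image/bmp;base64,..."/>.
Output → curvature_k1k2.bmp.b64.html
<image width="32" height="32" href="data:image/bmp;base64,Qk02CAAAAAAAADYEAAAoAAAAIAAAACAAAAABAAgAAAAAAAAEAAATCwAAEwsAAAABAAAAAAAAAIAAABGAAAAigAAAM4AAAESAAABVgAAAZoAAAHeAAACIgAAAmYAAAKqAAAC7gAAAzIAAAN2AAADugAAA/4AAAACAEQARgBEAIoARADOAEQBEgBEAVYARAGaAEQB3gBEAiIARAJmAEQCqgBEAu4ARAMyAEQDdgBEA7oARAP+AEQAAgCIAEYAiACKAIgAzgCIARIAiAFWAIgBmgCIAd4AiAIiAIgCZgCIAqoAiALuAIgDMgCIA3YAiAO6AIgD/gCIAAIAzABGAMwAigDMAM4AzAESAMwBVgDMAZoAzAHeAMwCIgDMAmYAzAKqAMwC7gDMAzIAzAN2AMwDugDMA/4AzAACARAARgEQAIoBEADOARABEgEQAVYBEAGaARAB3gEQAiIBEAJmARACqgEQAu4BEAMyARADdgEQA7oBEAP+ARAAAgFUAEYBVACKAVQAzgFUARIBVAFWAVQBmgFUAd4BVAIiAVQCZgFUAqoBVALuAVQDMgFUA3YBVAO6AVQD/gFUAAIBmABGAZgAigGYAM4BmAESAZgBVgGYAZoBmAHeAZgCIgGYAmYBmAKqAZgC7gGYAzIBmAN2AZgDugGYA/4BmAACAdwARgHcAIoB3ADOAdwBEgHcAVYB3AGaAdwB3gHcAiIB3AJmAdwCqgHcAu4B3AMyAdwDdgHcA7oB3AP+AdwAAgIgAEYCIACKAiAAzgIgARICIAFWAiABmgIgAd4CIAIiAiACZgIgAqoCIALuAiADMgIgA3YCIAO6AiAD/gIgAAICZABGAmQAigJkAM4CZAESAmQBVgJkAZoCZAHeAmQCIgJkAmYCZAKqAmQC7gJkAzICZAN2AmQDugJkA/4CZAACAqgARgKoAIoCqADOAqgBEgKoAVYCqAGaAqgB3gKoAiICqAJmAqgCqgKoAu4CqAMyAqgDdgKoA7oCqAP+AqgAAgLsAEYC7ACKAuwAzgLsARIC7AFWAuwBmgLsAd4C7AIiAuwCZgLsAqoC7ALuAuwDMgLsA3YC7AO6AuwD/gLsAAIDMABGAzAAigMwAM4DMAESAzABVgMwAZoDMAHeAzACIgMwAmYDMAKqAzAC7gMwAzIDMAN2AzADugMwA/4DMAACA3QARgN0AIoDdADOA3QBEgN0AVYDdAGaA3QB3gN0AiIDdAJmA3QCqgN0Au4DdAMyA3QDdgN0A7oDdAP+A3QAAgO4AEYDuACKA7gAzgO4ARIDuAFWA7gBmgO4Ad4DuAIiA7gCZgO4AqoDuALuA7gDMgO4A3YDuAO6A7gD/gO4AAID/ABGA/wAigP8AM4D/AESA/wBVgP8AZoD/AHeA/wCIgP8AmYD/AKqA/wC7gP8AzID/AN2A/wDugP8A/4D/AOfn19a3t4WFdpemyJSC6ZXH6JBzoeimp9ZQcHDH6+n3cHBxc5XWx5eGhWSVhKbYpuaTgnZhkdeY15RzdJCggHCGhoV1cnLX14eHh4aFl6f4tHCGdlG0x5e3x4J3h4aGhoaGhXWFc2LVp4aXhoampfhgdIWCcvaniLi1UXODhYaHgYKDhYZ2grfYmJiGhOmm94CGkbbGx4eXltGRs7ORYHDYx8eUc4Z0cbW3l4eVx9ezgoSS6riHh5djtvj4+Pfm16iotrW0gmVSkrWXmMX5tYF2c5TohoaGloWUlISElbenp3WWyNhAUIPVppfJ1IGQhXVitre1pHOVpriFhoaFhpbHlqaFxcKltdOVhfaBcoOCZJTXlsb4hMalydm3hnZ1dKfIyYZjccX59pW3slBwcdekpZaHk/r7w4aWp5SmhaiklbjI1aPm+fijhbixkPn2yaaGhoaU05KkuZanx9fXyKV1lZXW6en5lHKHl8TWqJeYl4eXl4eFdZSnloaGhaeWdYeFc5XJ+rShlqeWlYSEhoeHh4eHl4aXxebo6NbX1qaGmJeGc7OhcqbDwqa2+MeDdaaWhoaomLfCQJOTYWFy9qjZpaaHhoaH95CA6JW0+ceDqKiGh5aX6JKClYV2dWG06ZSDp6iYhpb3YHDX96Wz9ZOjlYaHh5f5k5DHh3d3dpGBcWO3l5SFx+aApIGk94SD9vijc4eH19iDcNeIh3dzo4GVlJVzlaf4tIORpGHVp4S1+uiChqj3loJg16eGcZTYuHV0dGLHqPiSpnCBlMWmhoG1+ZO0+ceWgGC1ppO2+cmot7emk8e314C4lGCF2KaGhpHE98GQppOBcNeWttjJl6e3l4O2qOilo8nGcISlyJiIh4Sk9YBgUHFy54aUpcfn5tODpbfY+MTFtLCDdZS3l4eHd4fH5JCAssSniIaEgmBgpse3t/eWYVBwo5eXppWWl4eHh5fW9/mhkoWHiIdycMTIl4f1koJggtX61unJl5eHh4eIh4eX2PvylXZ1gJD355iHh/ajYWB0obWlpMSXh4d3h4eIh4fHw2CGhYCz98eWdoeY6vrmgHJxUIBw5Zd3h3eHh4eHh8fBQGBglOWUk5R1h6fzcKBwpLaUc/fHiIeHhoR1hoaHhuX2w5K254TWs4SHp/JAcpWVdHTF14eHh4Wk2KW3p5WmlajFwfvZ1vqUdHeH1/Wlp6bH1seXh4eHk/nJ9tPok9qmhoWz68e42JWVhoaGlaWWloSThHZ3iIalp8eygPaWlYaHhqSmlMfJlIanp7bF6OjW+Pi1hJWHdoaW56NA1ceHh7bWxoWE6shzpqeopqfF17eWp9fqpXWUlbfYonCT6IeX03CU5qXXtrY="/>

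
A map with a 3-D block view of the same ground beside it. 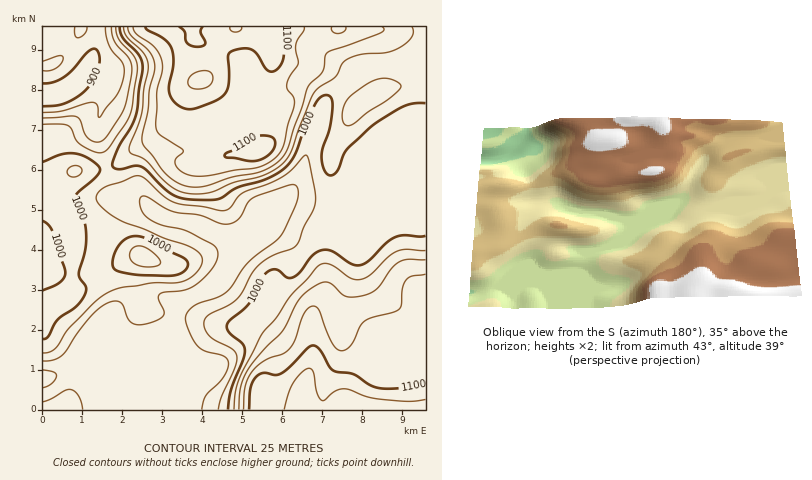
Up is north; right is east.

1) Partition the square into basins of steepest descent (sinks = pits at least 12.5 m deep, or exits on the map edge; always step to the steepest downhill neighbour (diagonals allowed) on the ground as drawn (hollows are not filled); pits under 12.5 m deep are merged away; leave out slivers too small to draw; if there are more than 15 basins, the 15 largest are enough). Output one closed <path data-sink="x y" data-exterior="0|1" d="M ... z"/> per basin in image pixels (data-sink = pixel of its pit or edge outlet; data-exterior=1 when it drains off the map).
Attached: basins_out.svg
<path data-sink="42 378" data-exterior="1" d="M272 53l-2 31 6 14 8 12-13 30-9 8-10 4-24 3-16-21-17-18-3-20 5-14-1 0-7 8-10 24-25 25-20 10-20 17-18 4-22 1-4 5-7 18-1 18 6 12 3 14 1 56-6 7-24 9 0 100 311 0-4-6-1-8 9-22 11-16 25-20 14-20 11-22 8-4 0-206-22-1-10 2-28 14-10-15-12-11-22-8-36-6-10-4z"/><path data-sink="42 96" data-exterior="1" d="M426 26l-344 0-3 8-14 20-11 10-12 2 0 242 4 1 20-8 6-7-1-56-3-14-6-12 0-12 5-18 7-11 22-1 18-4 20-17 20-10 25-25 10-24 9-9-6 15 3 20 22 24 7 12 4 3 4 0 30-7 9-8 13-30-8-12-6-14 2-31 4 4 10 4 36 6 22 8 12 11 10 15 28-14 32-2z"/><path data-sink="42 26" data-exterior="1" d="M80 26l-38 0 0 40 12-2 11-10 14-20z"/>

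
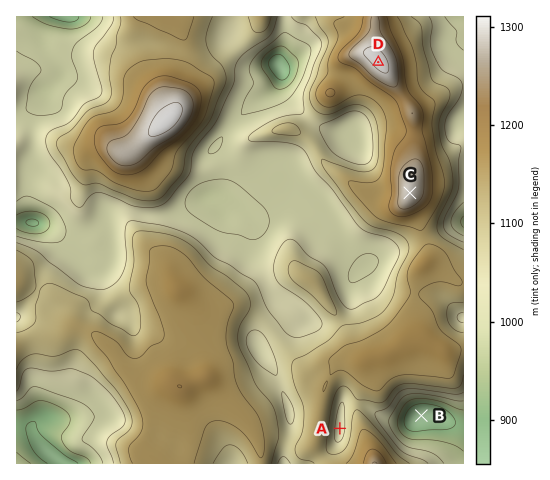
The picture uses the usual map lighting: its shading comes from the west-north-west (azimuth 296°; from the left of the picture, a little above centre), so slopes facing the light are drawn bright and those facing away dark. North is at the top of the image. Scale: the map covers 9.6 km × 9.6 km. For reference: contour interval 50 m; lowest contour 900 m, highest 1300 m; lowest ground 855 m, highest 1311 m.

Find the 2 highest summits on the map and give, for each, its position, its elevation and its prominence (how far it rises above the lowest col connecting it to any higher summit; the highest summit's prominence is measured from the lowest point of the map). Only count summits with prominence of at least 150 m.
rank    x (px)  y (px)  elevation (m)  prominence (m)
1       167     120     1311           456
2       378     60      1310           276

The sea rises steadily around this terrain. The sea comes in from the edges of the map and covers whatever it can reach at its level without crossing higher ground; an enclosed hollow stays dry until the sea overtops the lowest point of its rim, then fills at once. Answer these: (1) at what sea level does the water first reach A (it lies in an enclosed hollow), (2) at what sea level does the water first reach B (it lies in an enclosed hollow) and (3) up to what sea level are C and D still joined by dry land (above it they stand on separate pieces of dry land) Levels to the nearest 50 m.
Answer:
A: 1100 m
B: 900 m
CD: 1200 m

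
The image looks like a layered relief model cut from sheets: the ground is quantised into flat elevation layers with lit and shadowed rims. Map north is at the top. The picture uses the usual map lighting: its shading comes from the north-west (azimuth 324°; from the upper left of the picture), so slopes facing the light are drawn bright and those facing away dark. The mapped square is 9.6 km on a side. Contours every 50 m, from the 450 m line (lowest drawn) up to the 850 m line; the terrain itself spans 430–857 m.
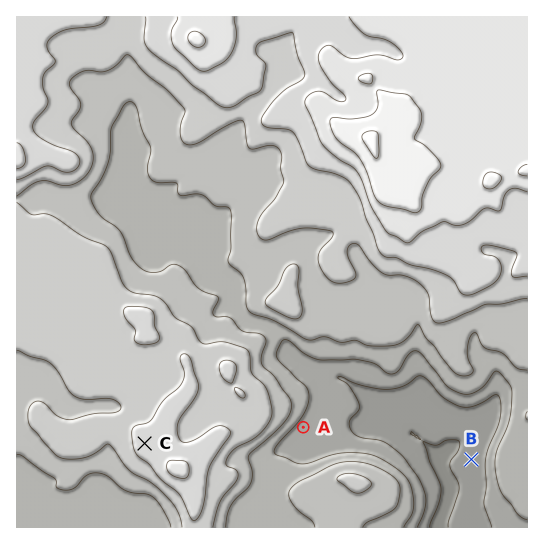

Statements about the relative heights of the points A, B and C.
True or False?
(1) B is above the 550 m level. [False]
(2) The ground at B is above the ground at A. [False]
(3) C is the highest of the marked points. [True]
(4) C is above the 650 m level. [True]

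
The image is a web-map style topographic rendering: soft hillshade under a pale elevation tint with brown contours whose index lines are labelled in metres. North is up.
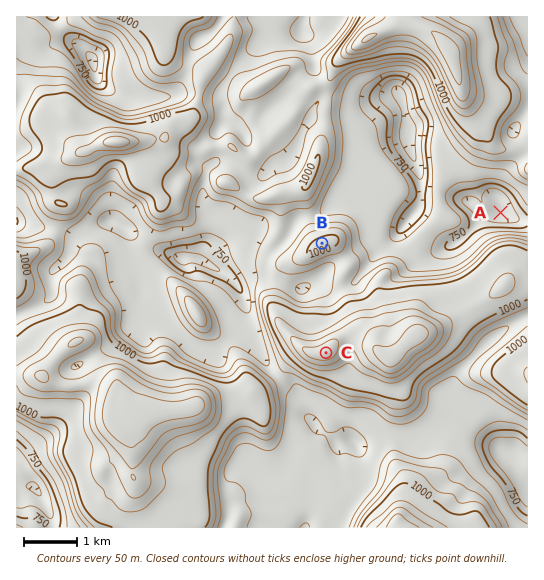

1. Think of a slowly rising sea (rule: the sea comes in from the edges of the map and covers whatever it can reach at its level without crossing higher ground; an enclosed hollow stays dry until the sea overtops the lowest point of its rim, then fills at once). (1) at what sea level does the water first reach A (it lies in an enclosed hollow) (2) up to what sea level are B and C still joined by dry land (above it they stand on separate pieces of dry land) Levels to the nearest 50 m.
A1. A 750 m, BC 900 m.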